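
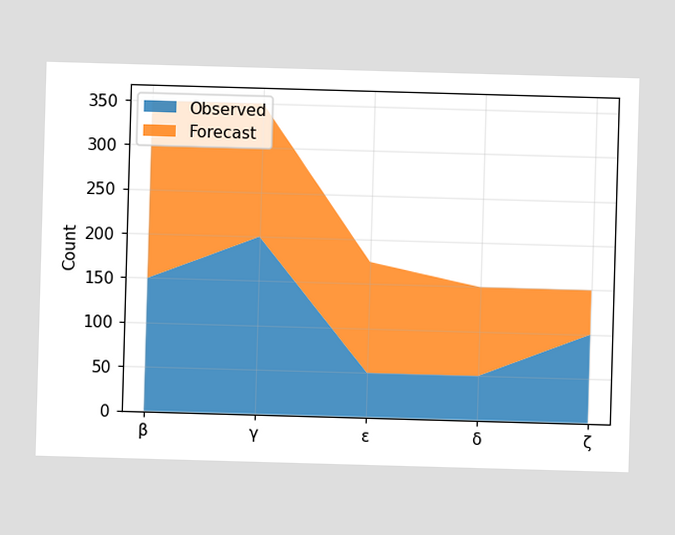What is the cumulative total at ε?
The stacked total at ε reaches 175.

175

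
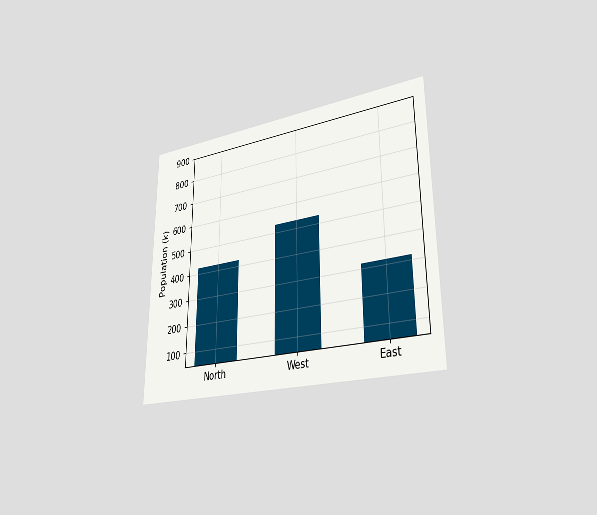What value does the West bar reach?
The chart is viewed slightly from the right. Reading along the chart's y-axis, the West bar reaches 530k.

530k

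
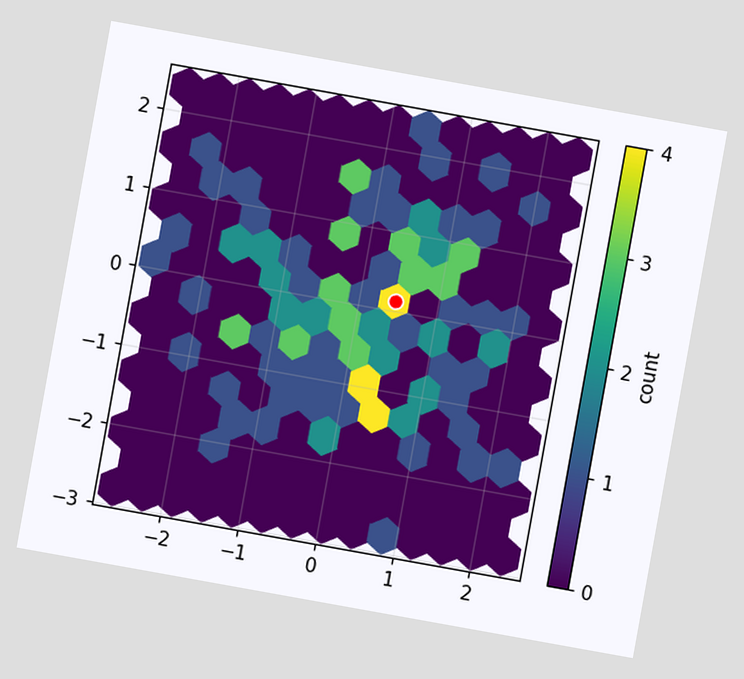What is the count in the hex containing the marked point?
The chart is tilted about 10° clockwise. The marked hex reads 4 on the colorbar.

4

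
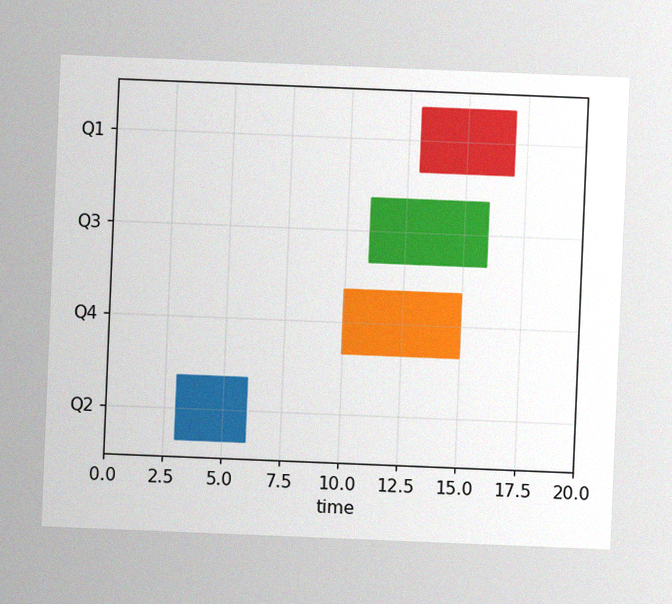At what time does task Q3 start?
11

The chart is tilted about 2° clockwise, with some photo noise. The Q3 bar begins at t=11.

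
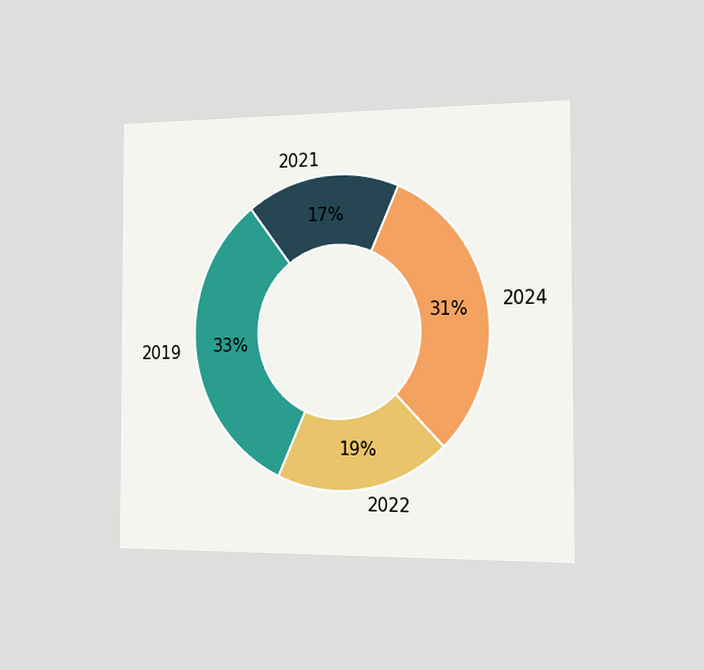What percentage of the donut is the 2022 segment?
19%

The chart is viewed slightly from the right. The 2022 segment takes up 19% of the ring.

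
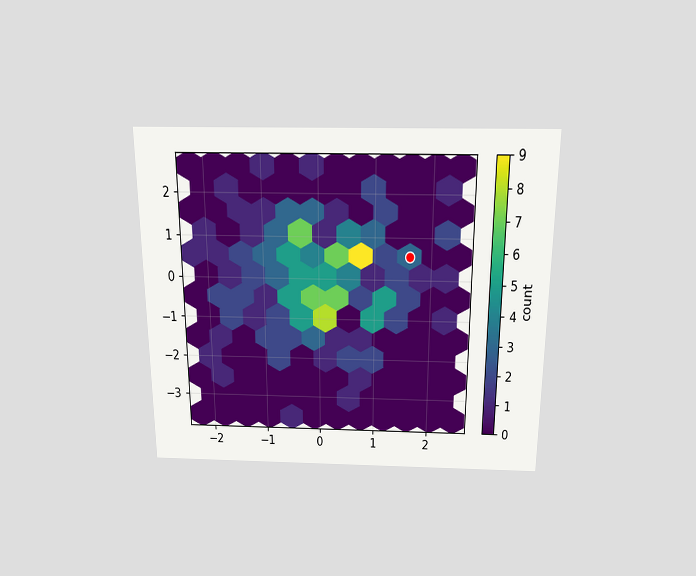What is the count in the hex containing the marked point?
The chart is viewed slightly from above. The marked hex reads 3 on the colorbar.

3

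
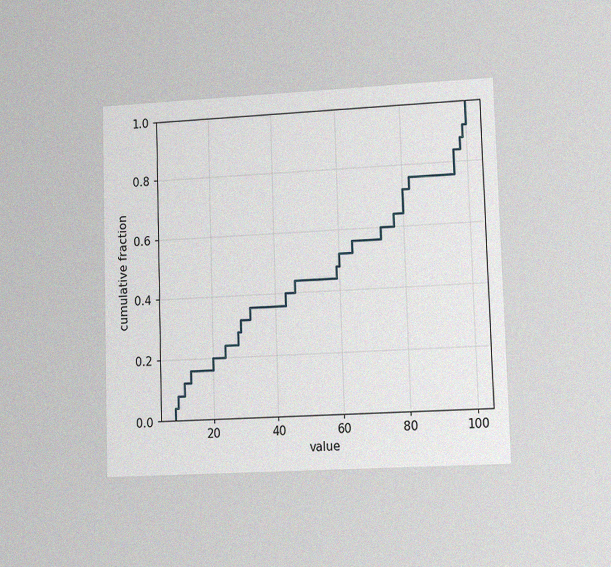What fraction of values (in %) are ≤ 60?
The chart is viewed slightly from the right, with some photo noise. At x=60 the ECDF step is at 52%.

52%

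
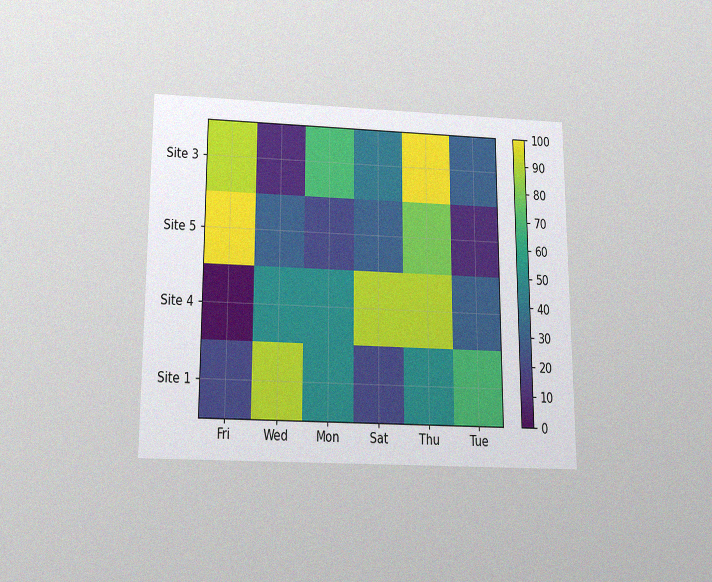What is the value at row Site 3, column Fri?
90

The chart is viewed slightly from below, with some photo noise. Matching cell (Site 3, Fri) against the colorbar gives 90.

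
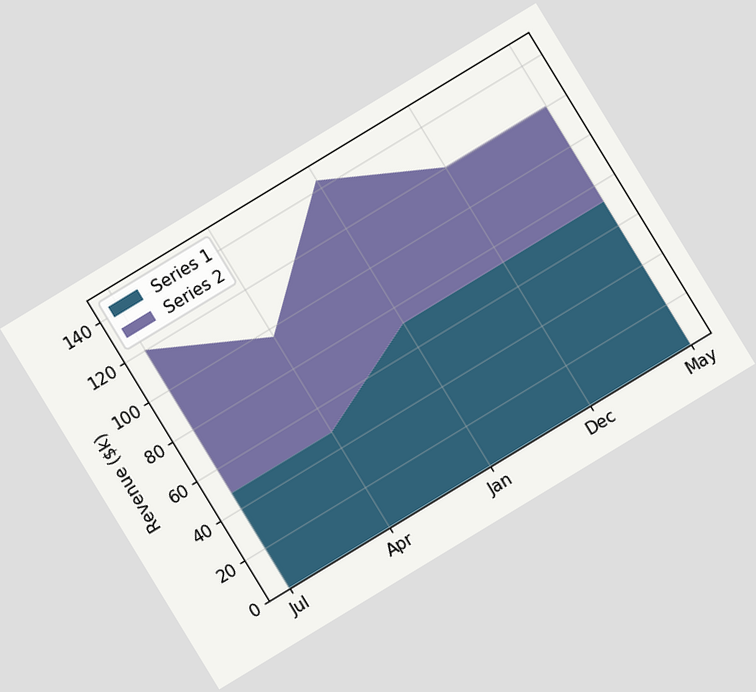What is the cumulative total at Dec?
$120k

The chart is tilted about 31° counter-clockwise. The stacked total at Dec reaches $120k.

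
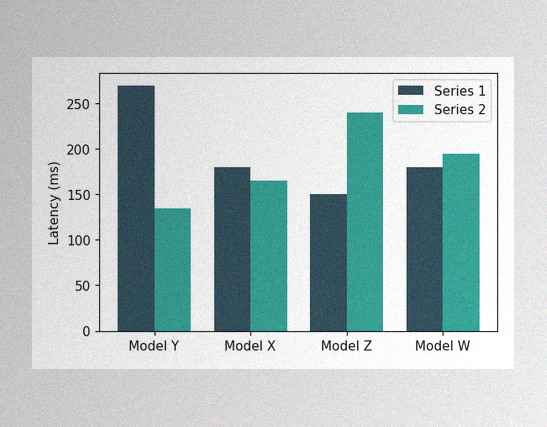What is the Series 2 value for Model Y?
135ms

The image has some photo noise and uneven lighting. The Series 2 bar at Model Y reaches 135ms on the y-axis.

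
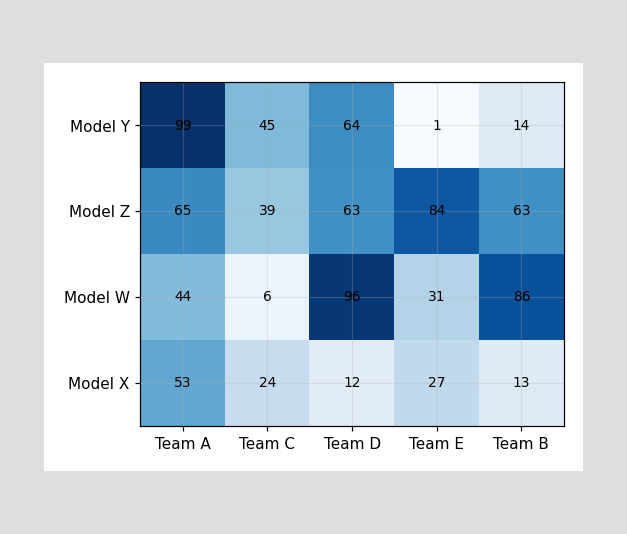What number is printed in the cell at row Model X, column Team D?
The (Model X, Team D) cell reads 12.

12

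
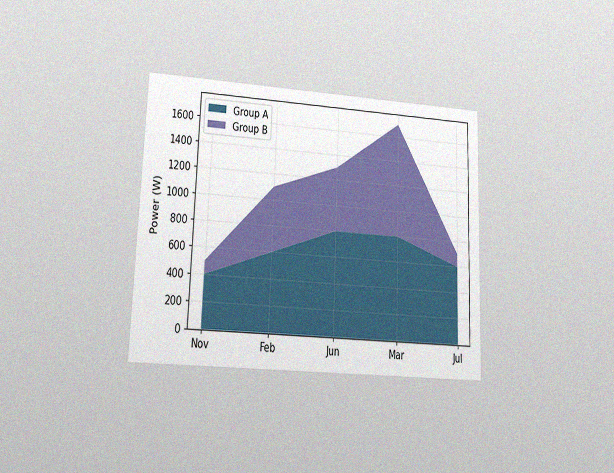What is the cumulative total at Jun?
The chart is tilted about 2° clockwise and viewed at a slight angle, with some photo noise. The stacked total at Jun reaches 1300W.

1300W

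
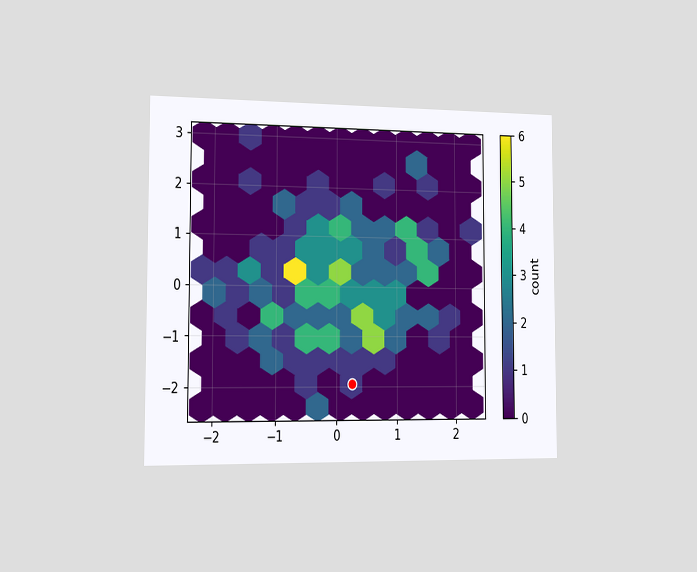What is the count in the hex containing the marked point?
The chart is viewed slightly from the left. The marked hex reads 1 on the colorbar.

1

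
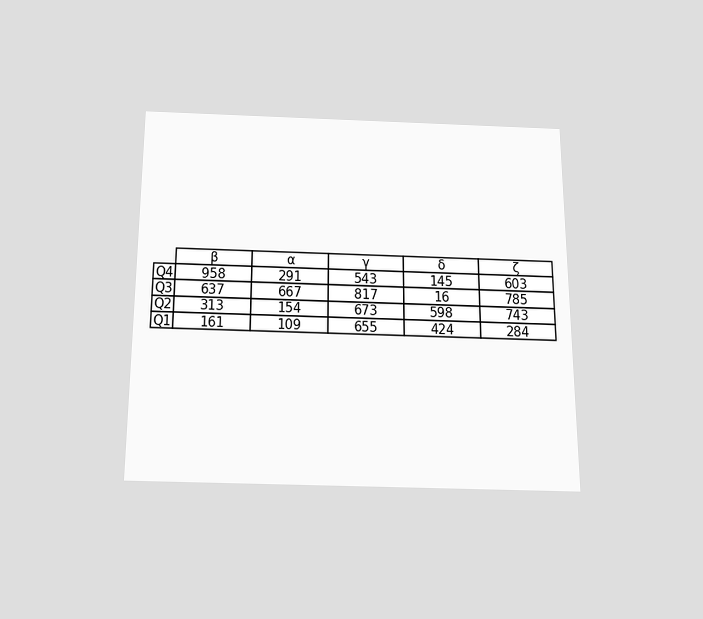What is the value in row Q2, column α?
154

The chart is viewed slightly from below. The (Q2, α) cell reads 154.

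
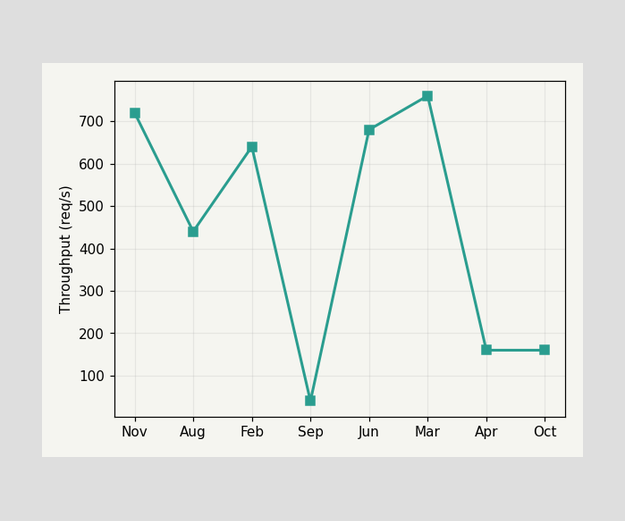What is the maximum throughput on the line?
760req/s

The highest point is at Mar, and reading across to the y-axis gives 760req/s.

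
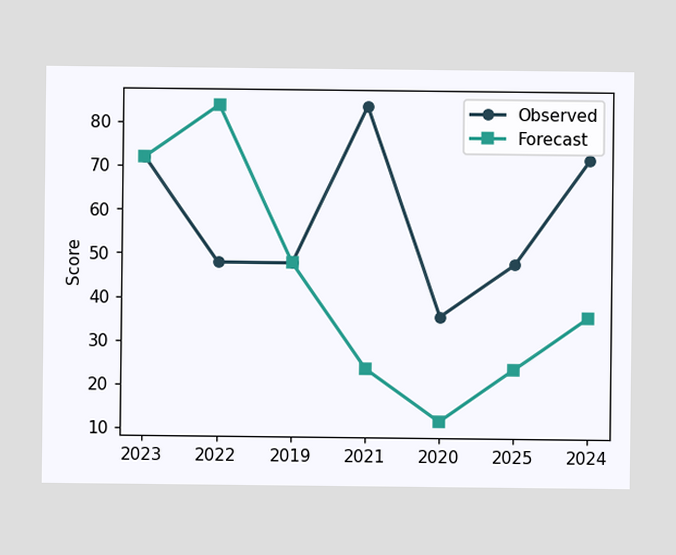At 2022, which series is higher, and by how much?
At 2022, Forecast sits above the other line by 36.

Forecast, by 36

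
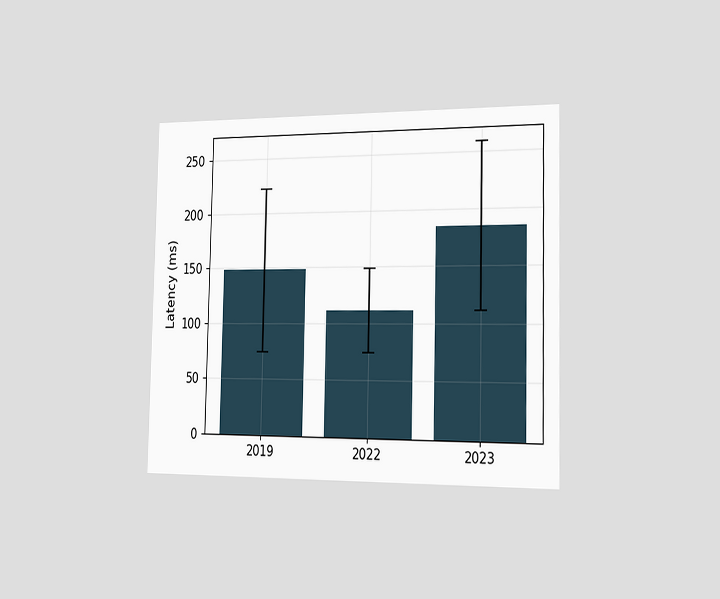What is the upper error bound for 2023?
The chart is viewed slightly from the right. The 2023 bar's upper whisker reaches 259ms.

259ms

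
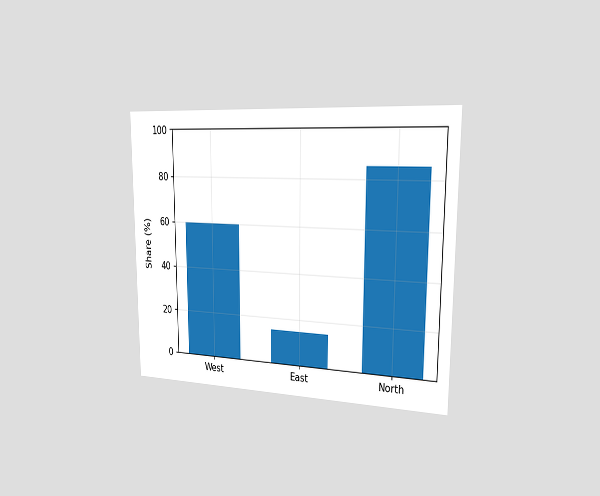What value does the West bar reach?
The chart is viewed slightly from the right. Reading along the chart's y-axis, the West bar reaches 60%.

60%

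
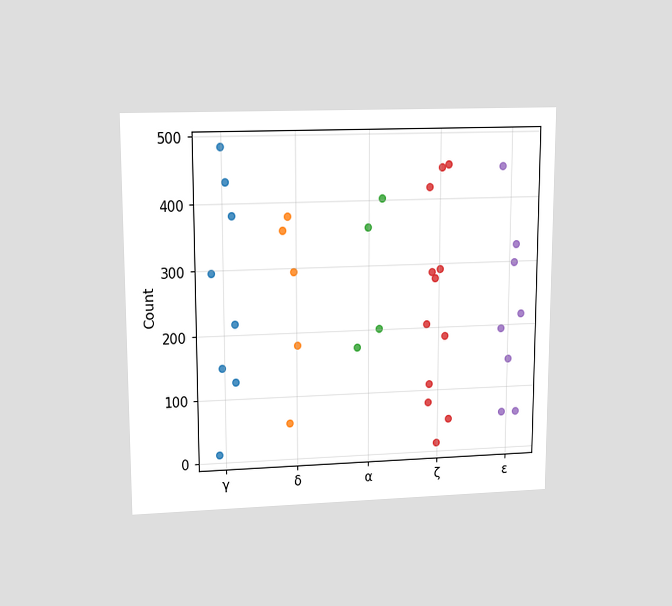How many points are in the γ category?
The chart is viewed at a slight angle. Counting the markers in the γ column gives 8.

8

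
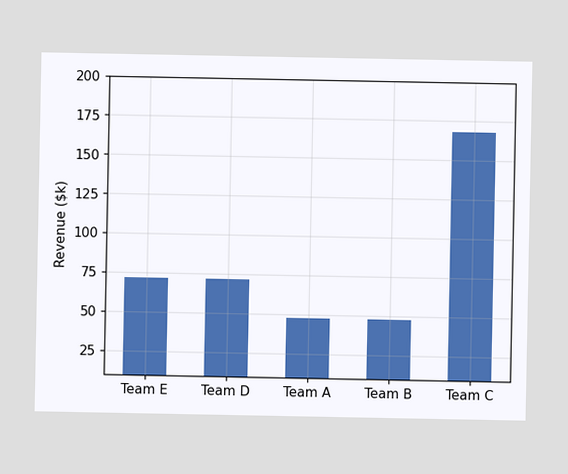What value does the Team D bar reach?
Reading along the chart's y-axis, the Team D bar reaches $72k.

$72k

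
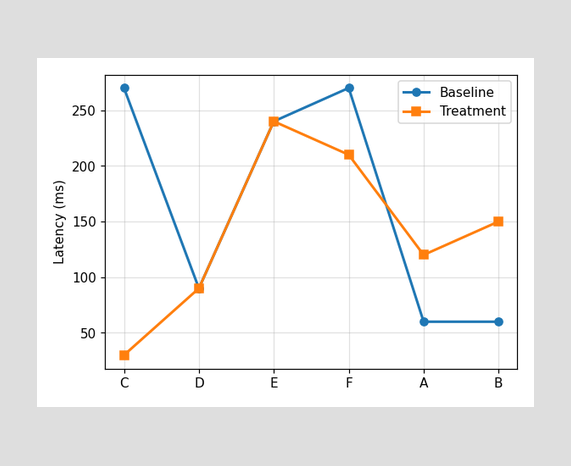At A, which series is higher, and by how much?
Treatment, by 60ms

At A, Treatment sits above the other line by 60ms.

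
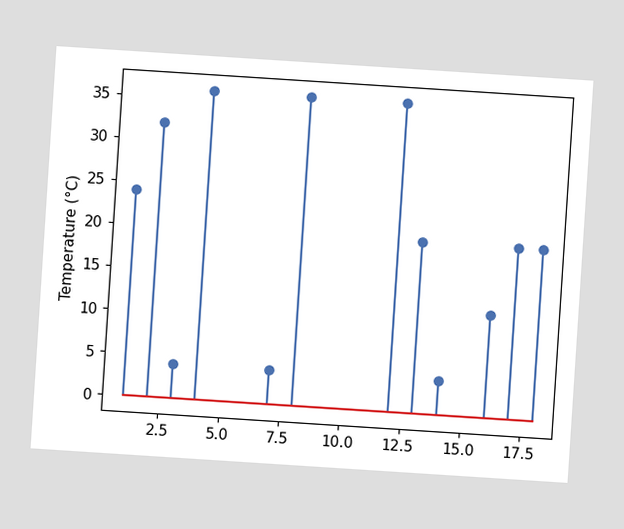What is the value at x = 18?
The chart is tilted about 4° clockwise. The stem at x=18 reaches 20°C.

20°C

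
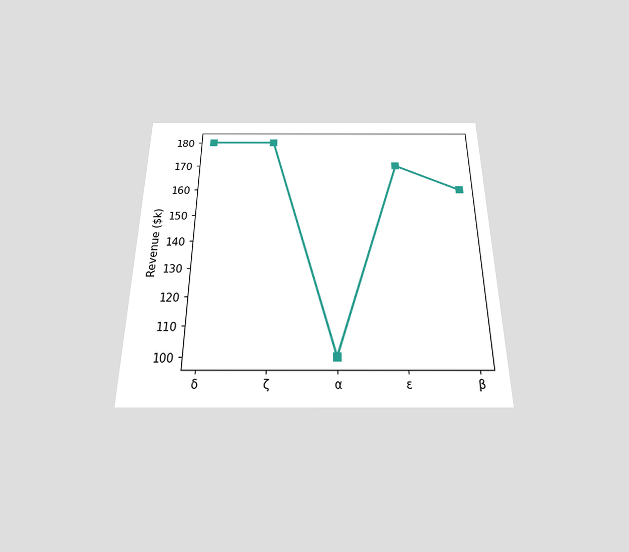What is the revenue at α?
$100k

The chart is viewed slightly from below. At α, the line is at $100k.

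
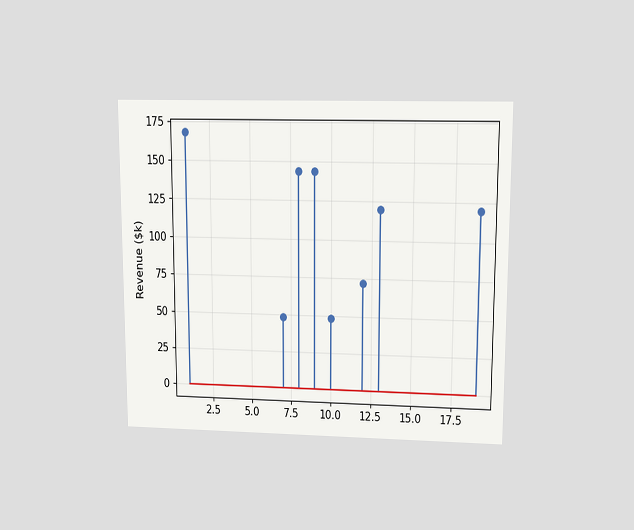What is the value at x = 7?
The chart is viewed at a slight angle. The stem at x=7 reaches $48k.

$48k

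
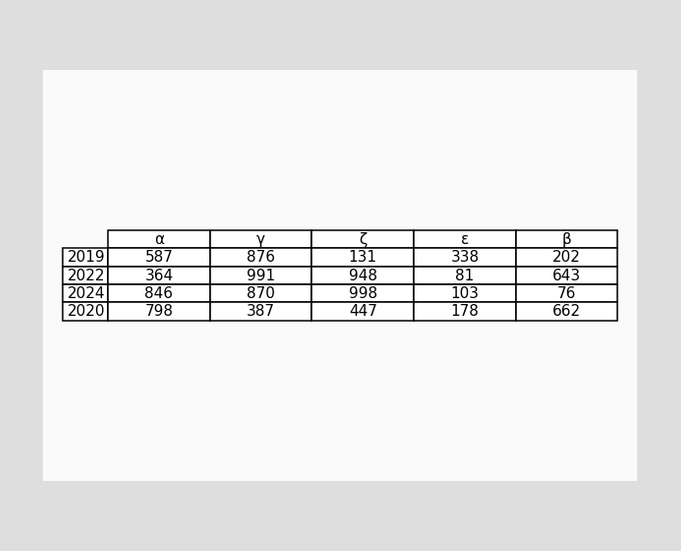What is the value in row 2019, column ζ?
131

The (2019, ζ) cell reads 131.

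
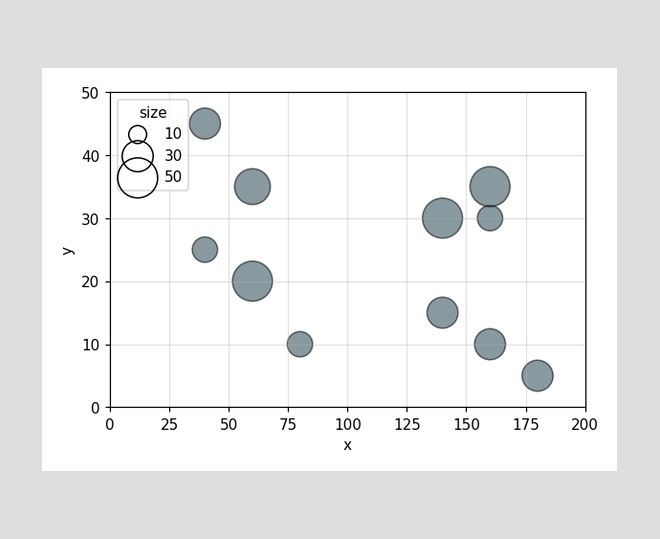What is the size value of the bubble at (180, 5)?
30

Matching the bubble at (180, 5) against the size legend gives 30.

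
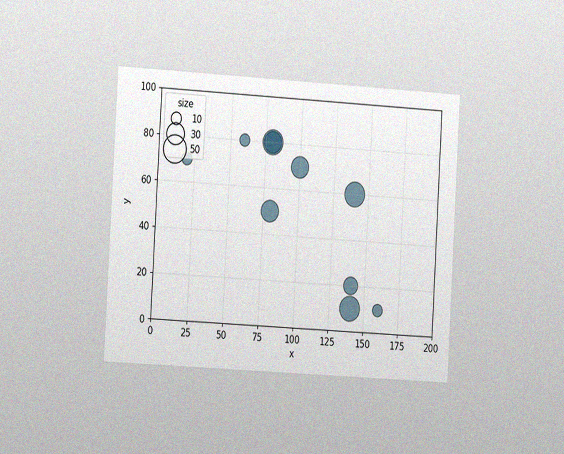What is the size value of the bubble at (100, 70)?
30

The chart is tilted about 3° clockwise and viewed slightly from the left, with some photo noise. Matching the bubble at (100, 70) against the size legend gives 30.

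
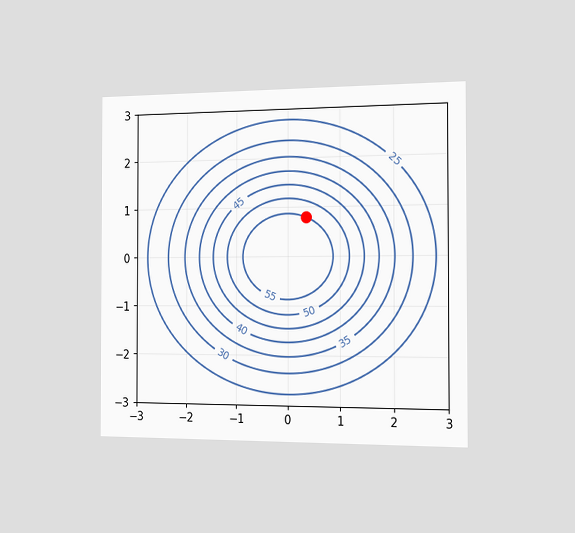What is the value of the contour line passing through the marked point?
The chart is viewed slightly from the right. The marked point sits on the contour labelled 55.

55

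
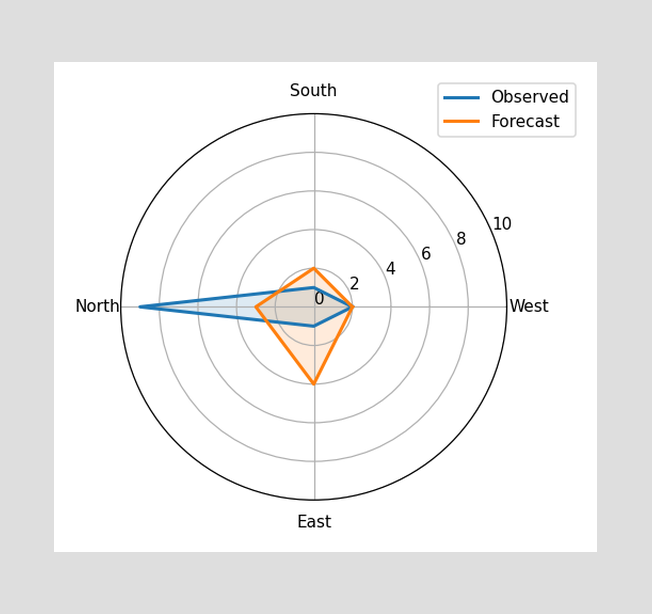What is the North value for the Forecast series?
3

On the North axis, Forecast reaches 3.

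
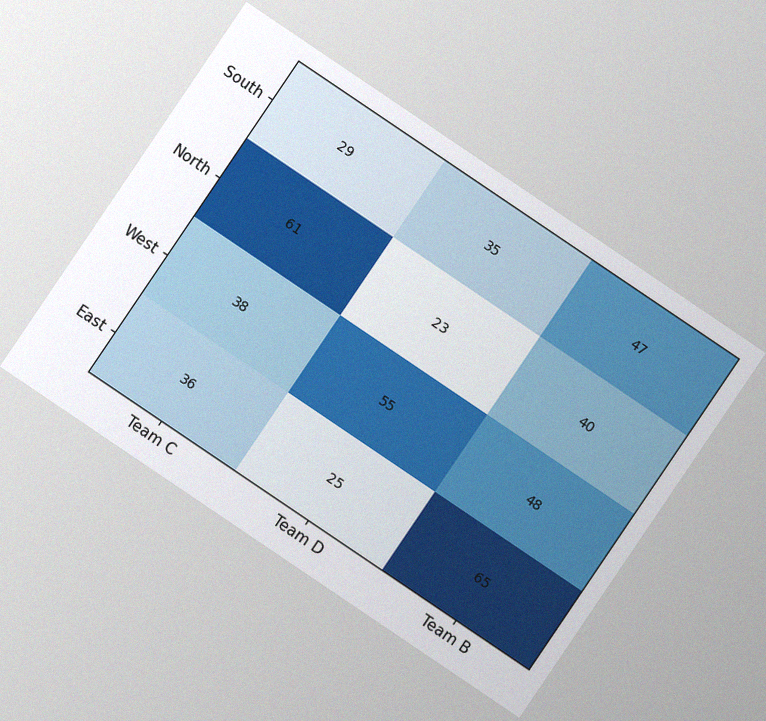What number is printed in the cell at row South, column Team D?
35

The chart is tilted about 34° clockwise, with some photo noise. The (South, Team D) cell reads 35.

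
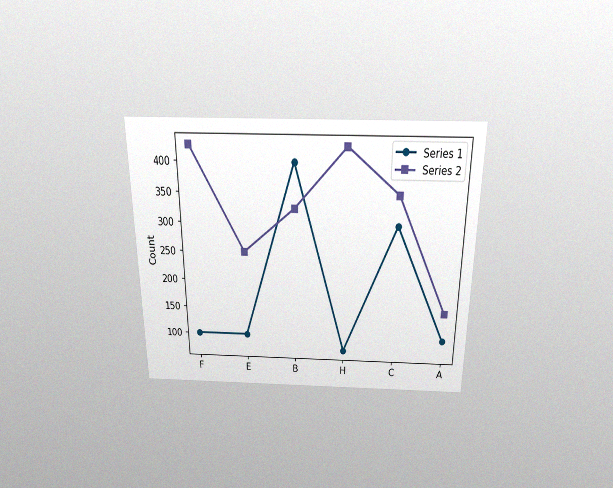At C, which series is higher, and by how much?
Series 2, by 50

The chart is viewed slightly from above, with some photo noise. At C, Series 2 sits above the other line by 50.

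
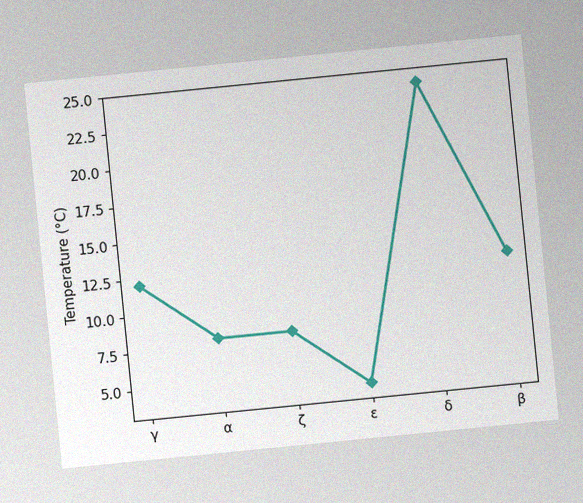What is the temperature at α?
8°C

The chart is tilted about 6° counter-clockwise, with some photo noise. At α, the line is at 8°C.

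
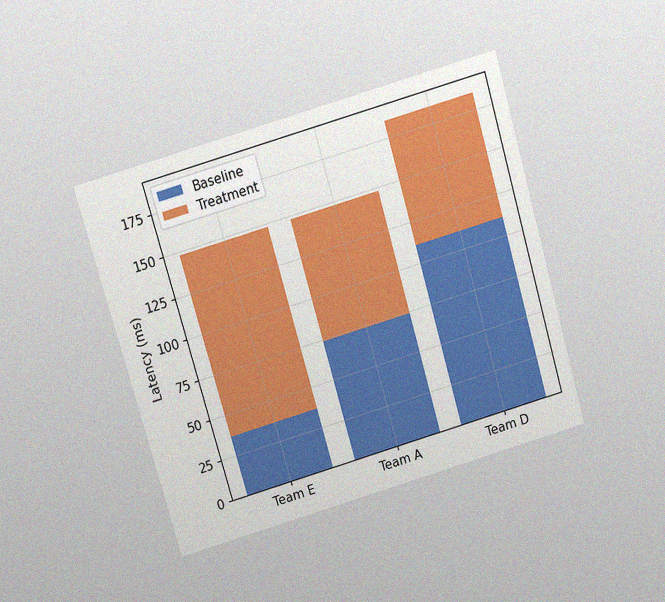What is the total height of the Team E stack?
The chart is tilted about 16° counter-clockwise and viewed slightly from above, with some photo noise. The Team E stack's top reaches 148ms on the y-axis.

148ms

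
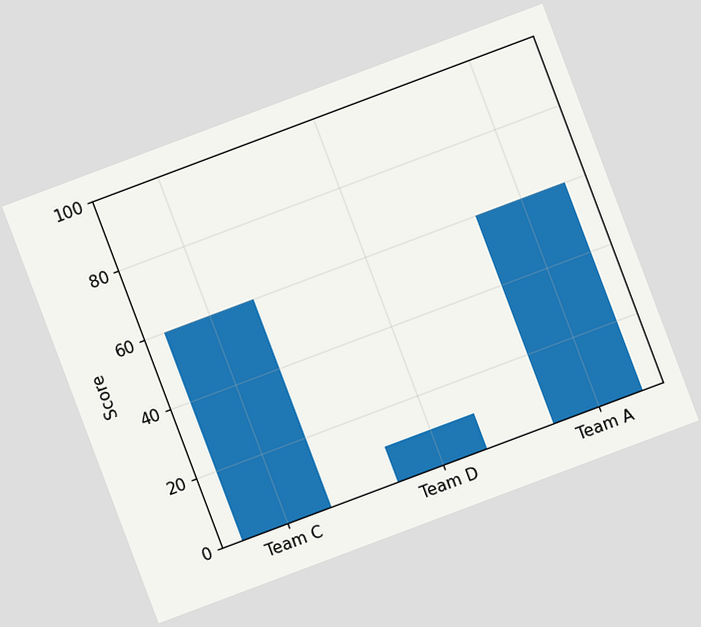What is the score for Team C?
60

The chart is tilted about 21° counter-clockwise. Reading along the chart's y-axis, the Team C bar reaches 60.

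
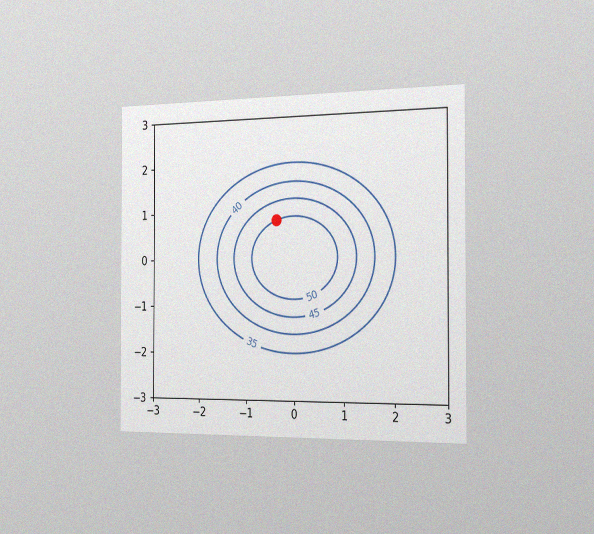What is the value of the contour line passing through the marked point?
50

The chart is viewed slightly from the right, with some photo noise. The marked point sits on the contour labelled 50.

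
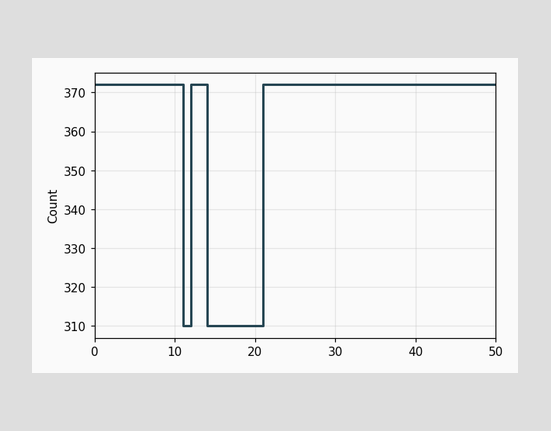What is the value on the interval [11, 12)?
On [11, 12) the step sits at 310.

310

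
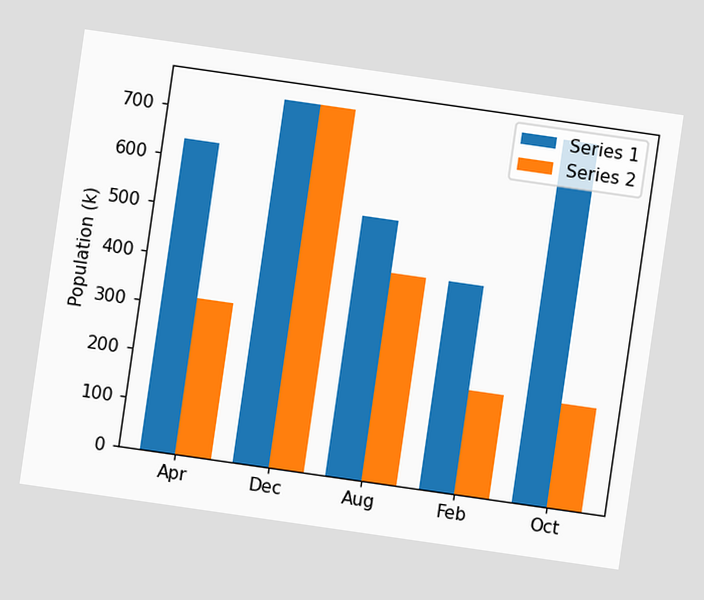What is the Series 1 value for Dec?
The chart is tilted about 8° clockwise. The Series 1 bar at Dec reaches 742k on the y-axis.

742k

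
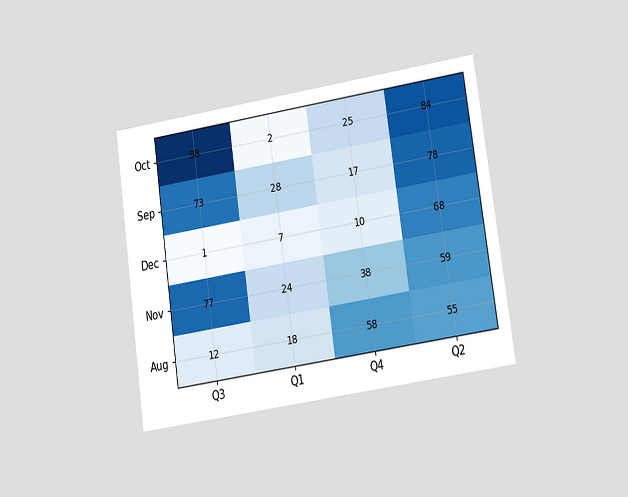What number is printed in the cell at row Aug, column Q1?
The chart is tilted about 8° counter-clockwise and viewed at a slight angle. The (Aug, Q1) cell reads 18.

18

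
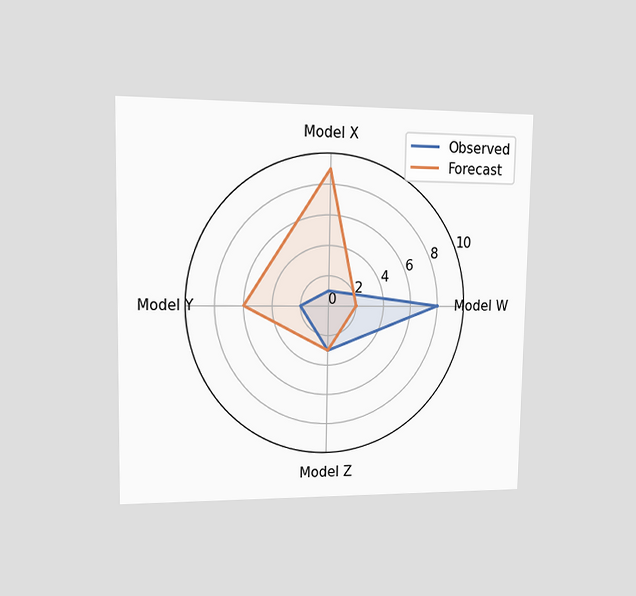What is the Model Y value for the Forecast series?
The chart is viewed at a slight angle. On the Model Y axis, Forecast reaches 6.

6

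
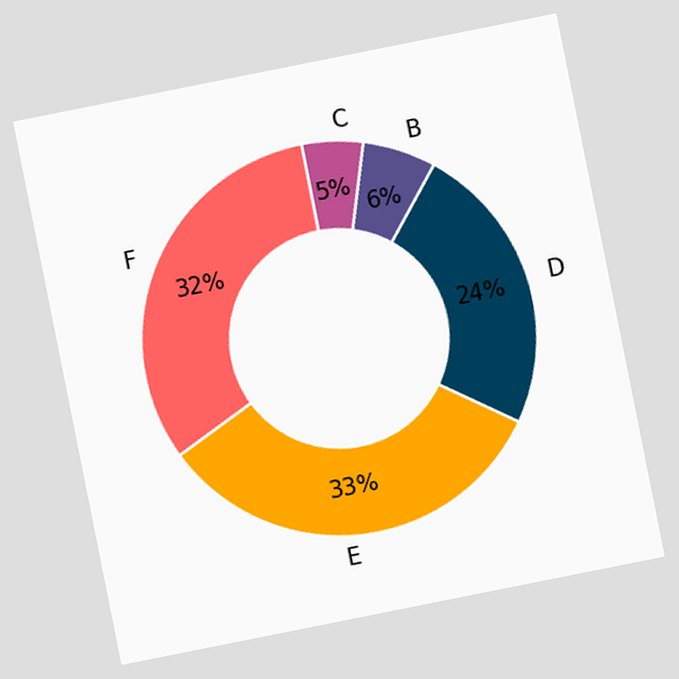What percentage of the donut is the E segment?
33%

The chart is tilted about 11° counter-clockwise. The E segment takes up 33% of the ring.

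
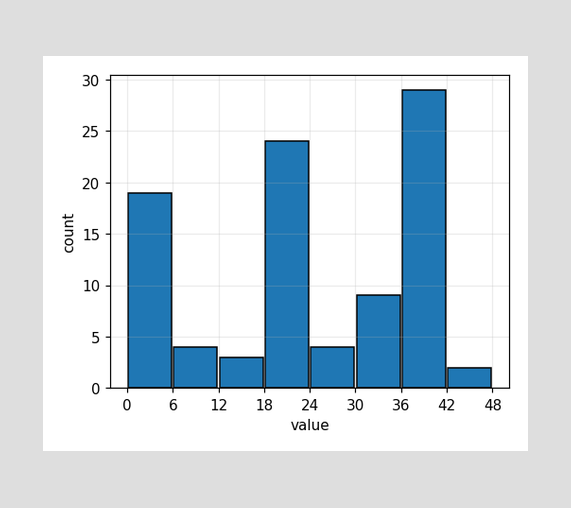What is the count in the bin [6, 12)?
The [6, 12) bin has height 4.

4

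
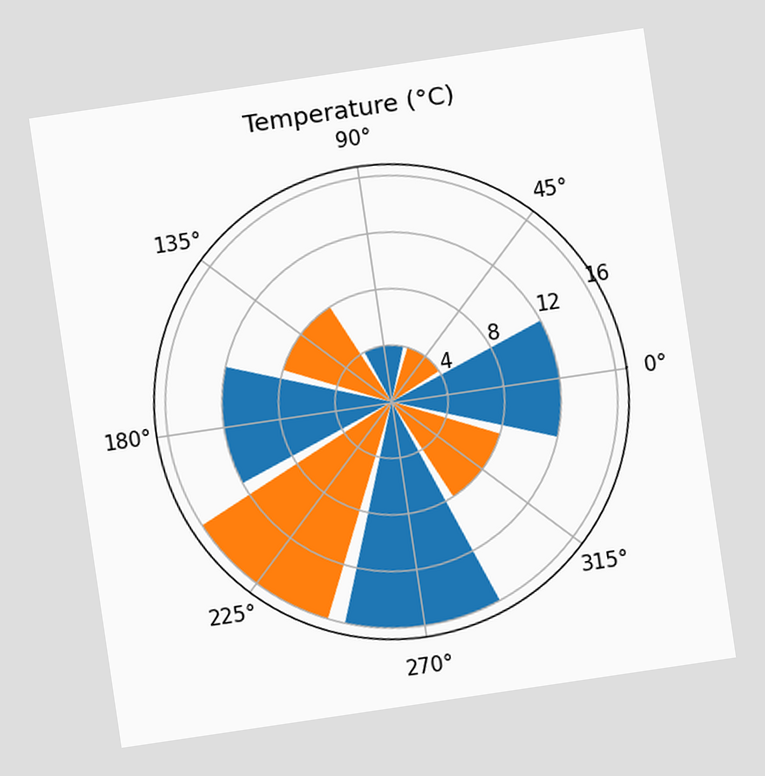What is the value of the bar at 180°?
12°C

The chart is tilted about 8° counter-clockwise. The bar at 180° reaches 12°C on the radial axis.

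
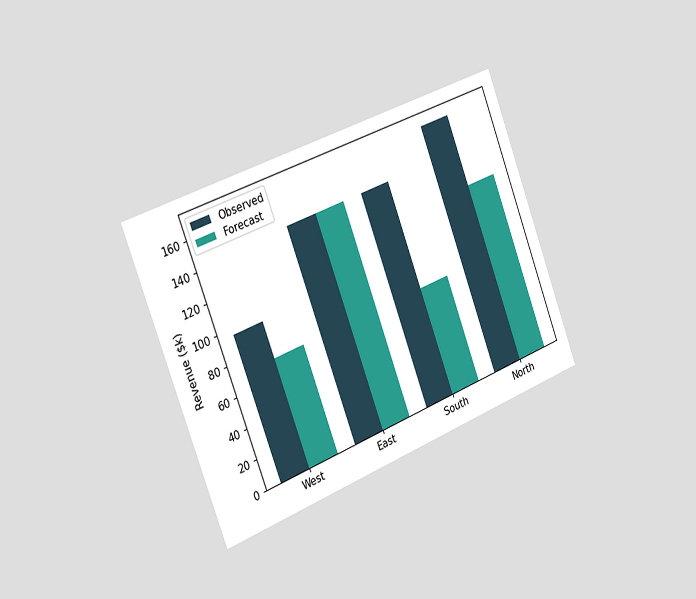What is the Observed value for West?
The chart is tilted about 21° counter-clockwise and viewed slightly from the left. The Observed bar at West reaches $96k on the y-axis.

$96k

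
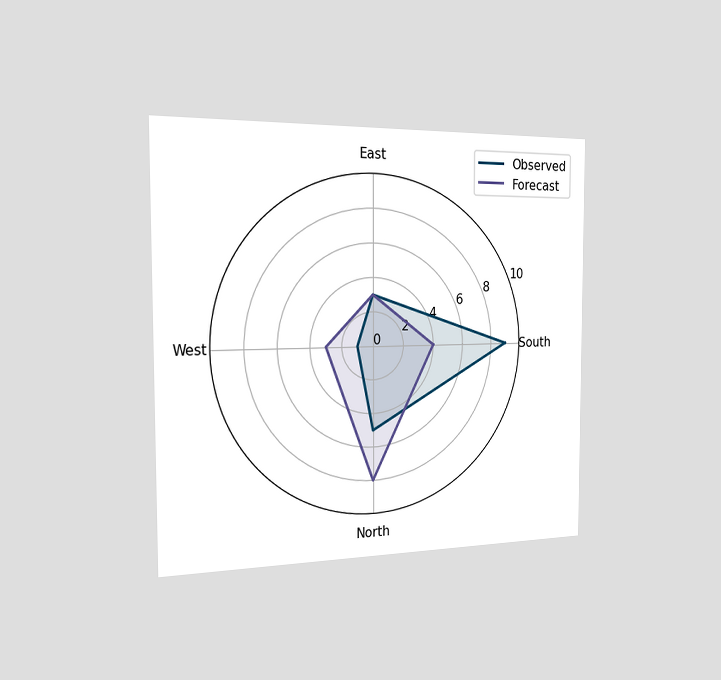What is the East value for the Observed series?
The chart is viewed slightly from the left. On the East axis, Observed reaches 3.

3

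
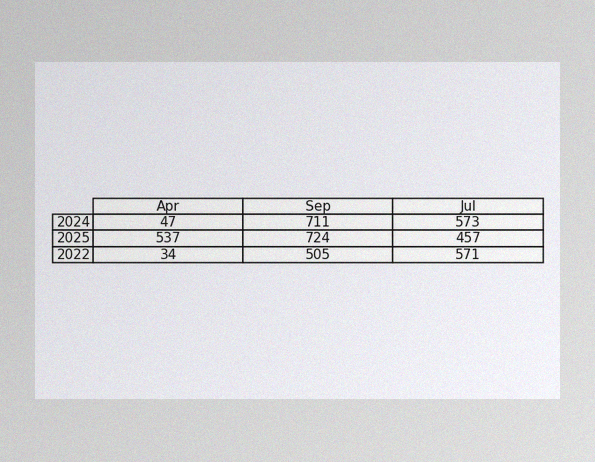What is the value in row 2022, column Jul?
571

The image has some photo noise and uneven lighting. The (2022, Jul) cell reads 571.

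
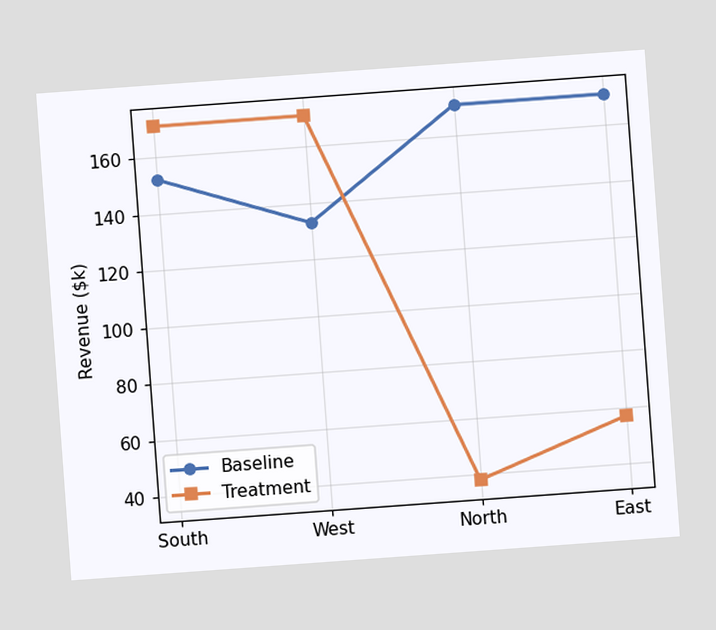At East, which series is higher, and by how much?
The chart is tilted about 4° counter-clockwise. At East, Baseline sits above the other line by $114k.

Baseline, by $114k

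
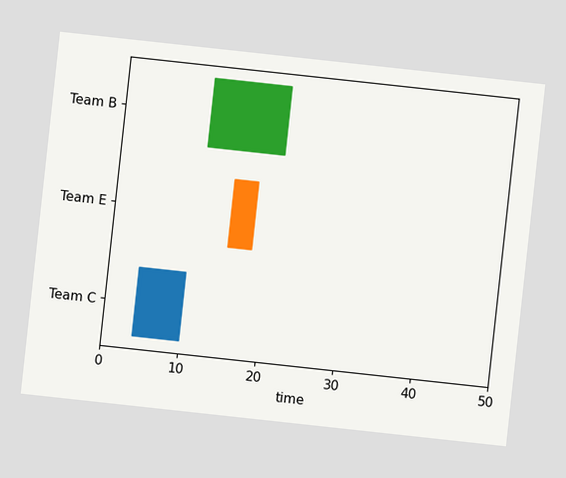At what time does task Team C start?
4

The chart is tilted about 6° clockwise. The Team C bar begins at t=4.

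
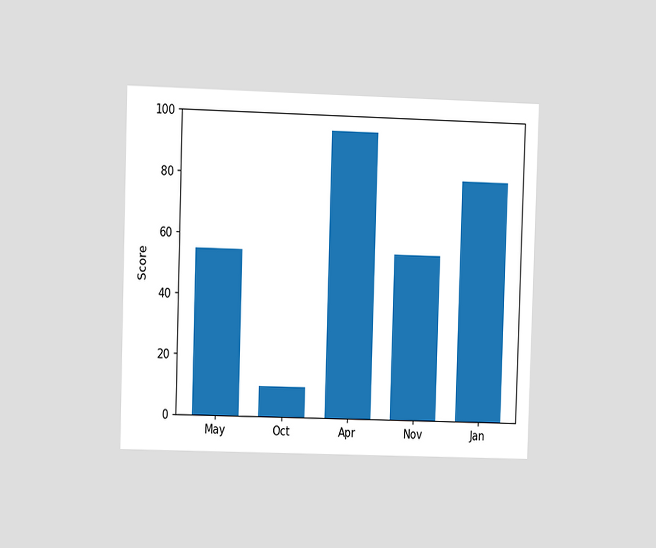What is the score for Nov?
55

The chart is viewed at a slight angle. Reading along the chart's y-axis, the Nov bar reaches 55.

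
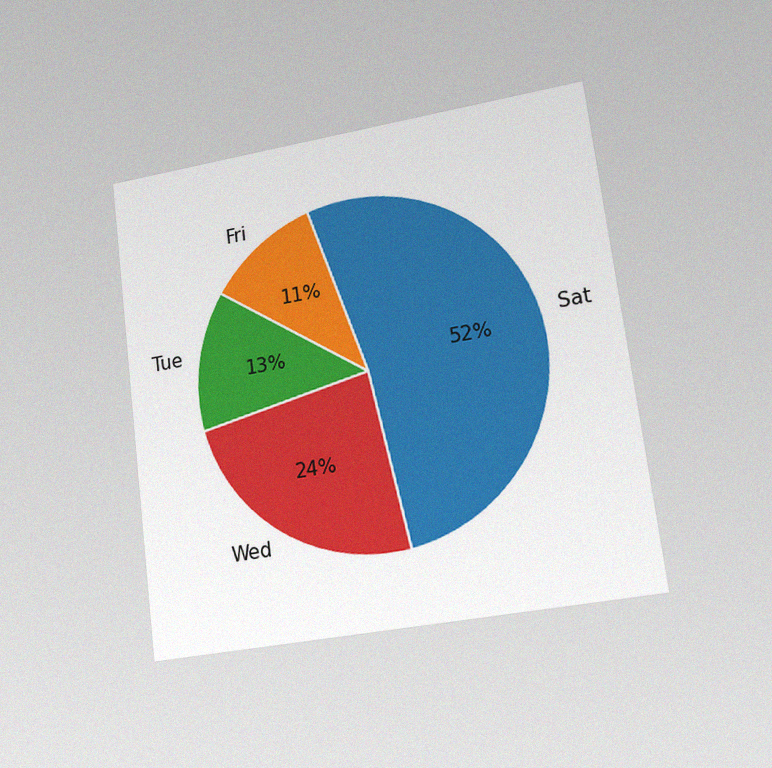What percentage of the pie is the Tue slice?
13%

The chart is tilted about 7° counter-clockwise and viewed slightly from the right, with some photo noise. The Tue slice takes up 13% of the pie.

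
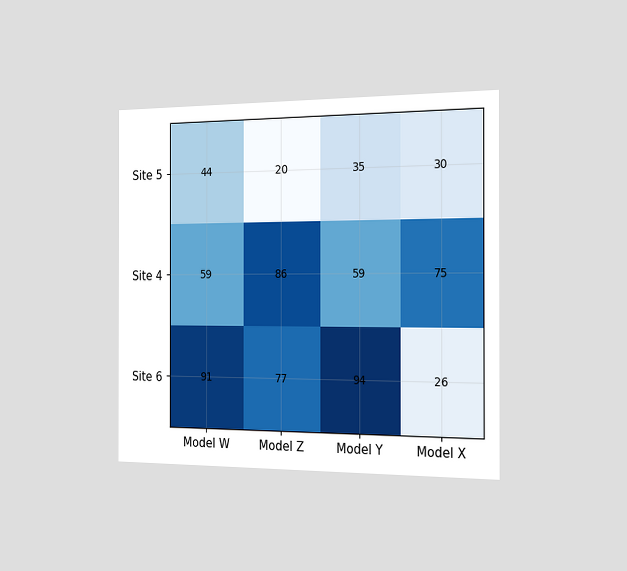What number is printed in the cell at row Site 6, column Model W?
91

The chart is viewed slightly from the right. The (Site 6, Model W) cell reads 91.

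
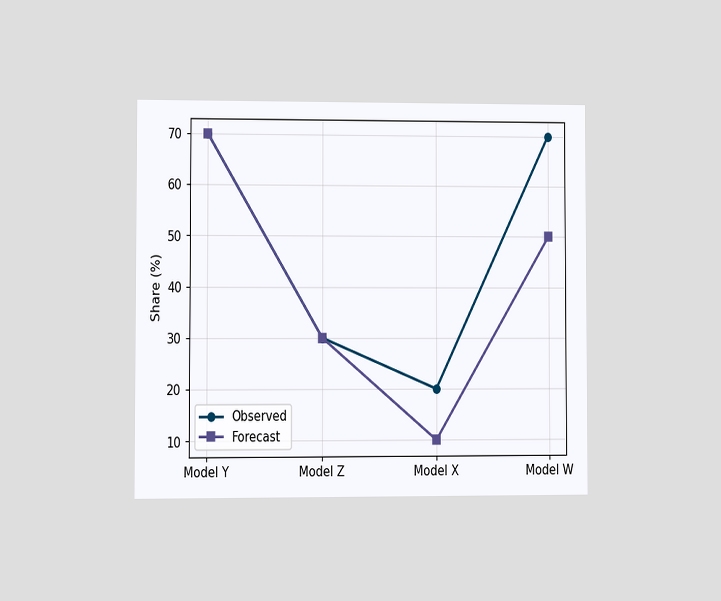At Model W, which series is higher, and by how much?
The chart is viewed at a slight angle. At Model W, Observed sits above the other line by 20%.

Observed, by 20%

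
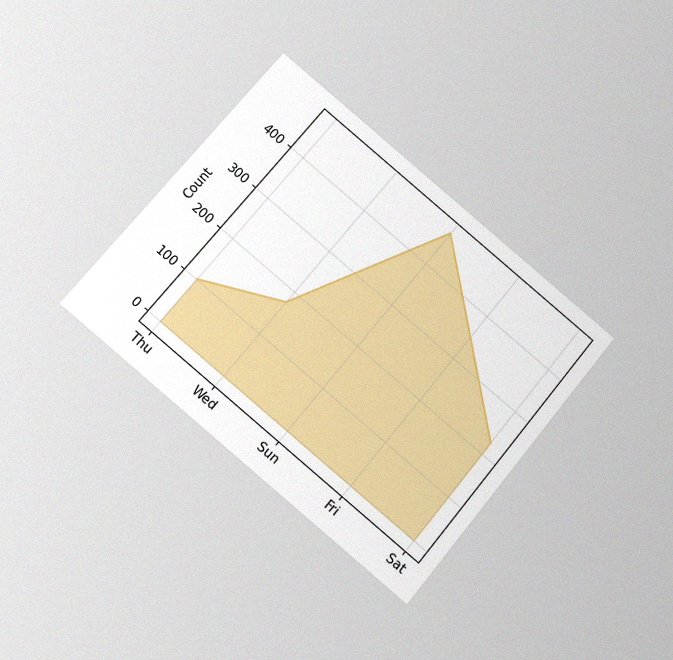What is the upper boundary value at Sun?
475

The chart is tilted about 39° clockwise and viewed slightly from below, with some photo noise. At Sun the upper boundary is at 475.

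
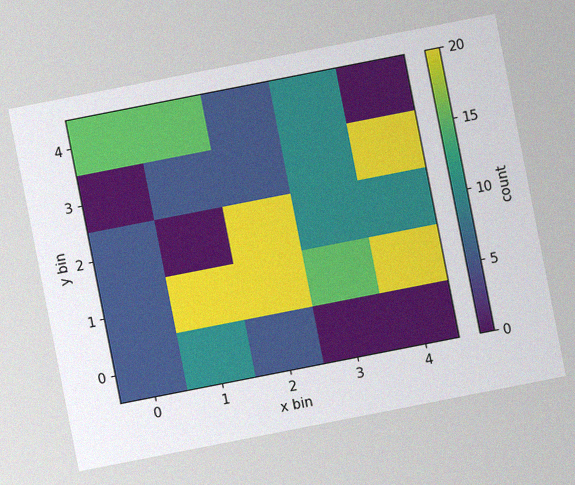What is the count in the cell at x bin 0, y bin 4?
15

The chart is tilted about 11° counter-clockwise, with some photo noise. Matching the cell (0, 4) against the colorbar gives 15.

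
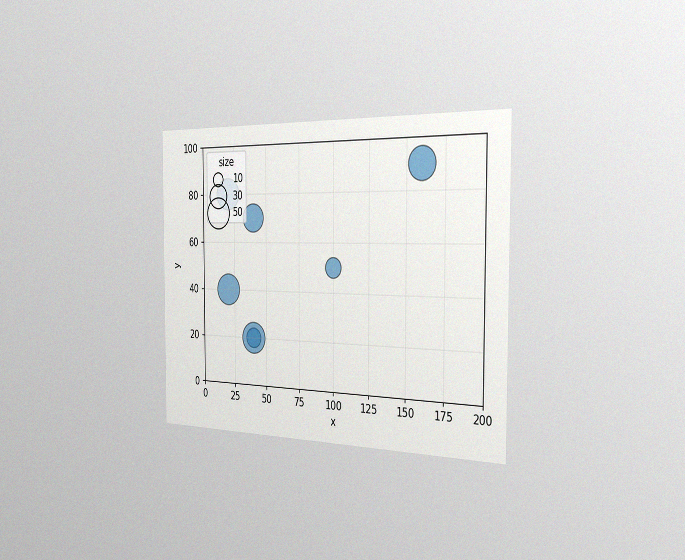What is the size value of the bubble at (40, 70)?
40

The chart is viewed slightly from the right, with some photo noise. Matching the bubble at (40, 70) against the size legend gives 40.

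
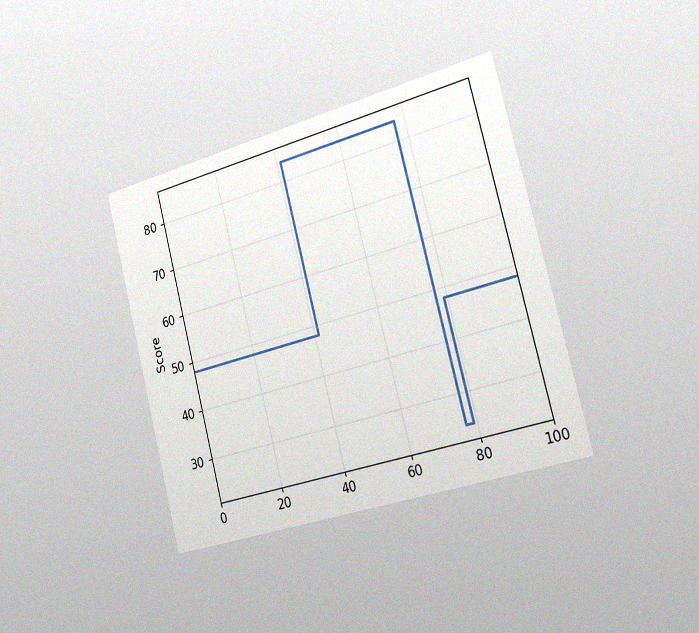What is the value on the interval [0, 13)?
The chart is tilted about 14° counter-clockwise and viewed slightly from the right, with some photo noise. On [0, 13) the step sits at 48.

48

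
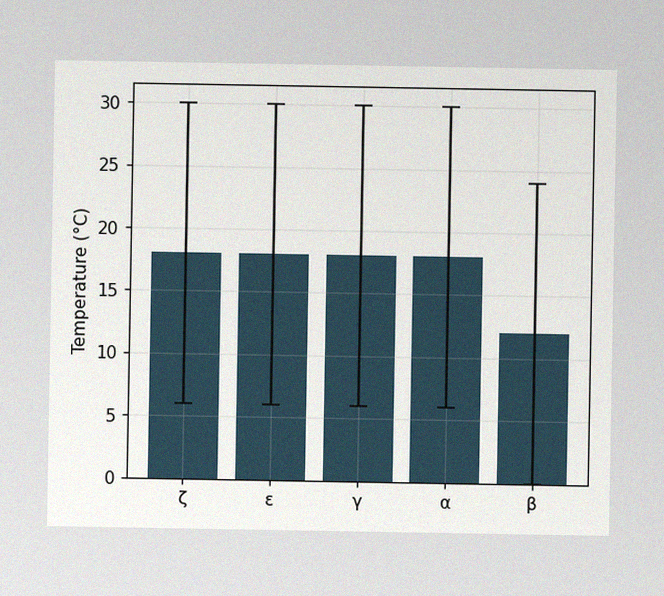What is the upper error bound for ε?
The image has some photo noise and uneven lighting. The ε bar's upper whisker reaches 30°C.

30°C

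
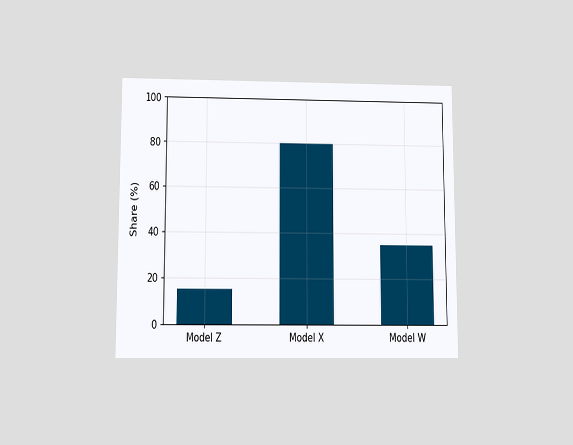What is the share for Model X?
80%

The chart is viewed slightly from below. Reading along the chart's y-axis, the Model X bar reaches 80%.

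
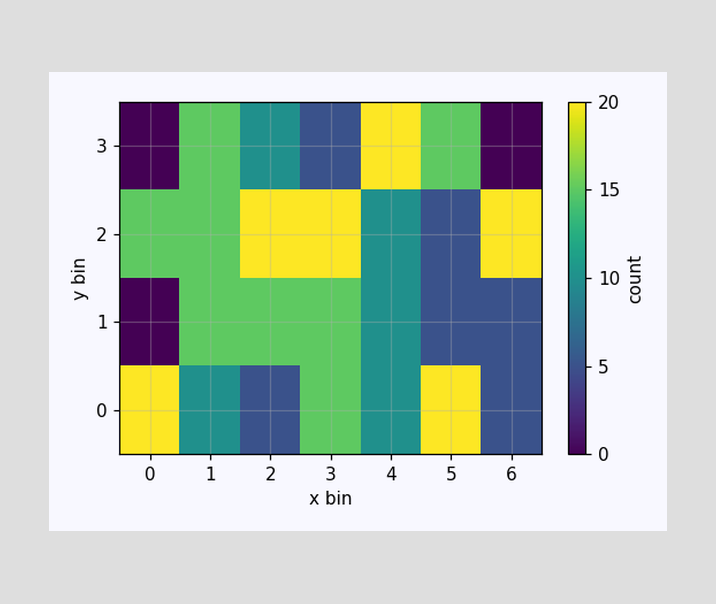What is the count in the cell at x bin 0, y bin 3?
Matching the cell (0, 3) against the colorbar gives 0.

0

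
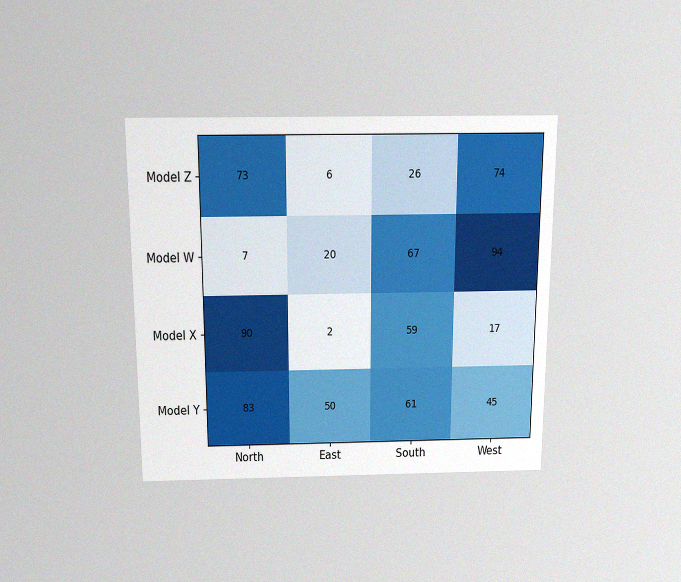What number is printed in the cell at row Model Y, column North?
83

The chart is viewed slightly from above, with some photo noise. The (Model Y, North) cell reads 83.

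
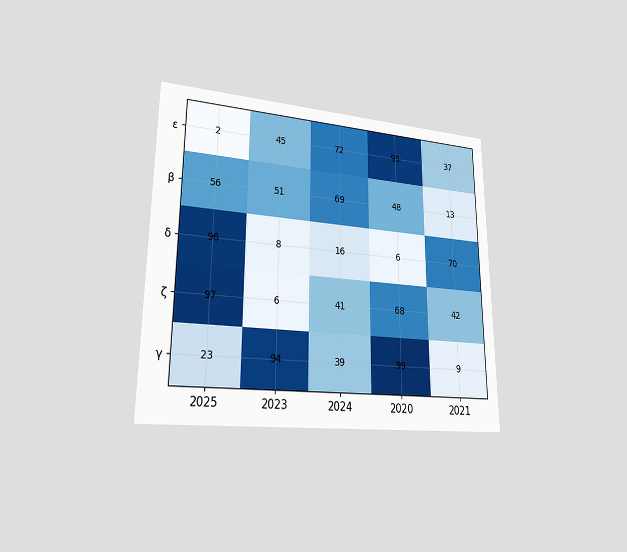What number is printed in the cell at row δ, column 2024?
16

The chart is viewed at a slight angle. The (δ, 2024) cell reads 16.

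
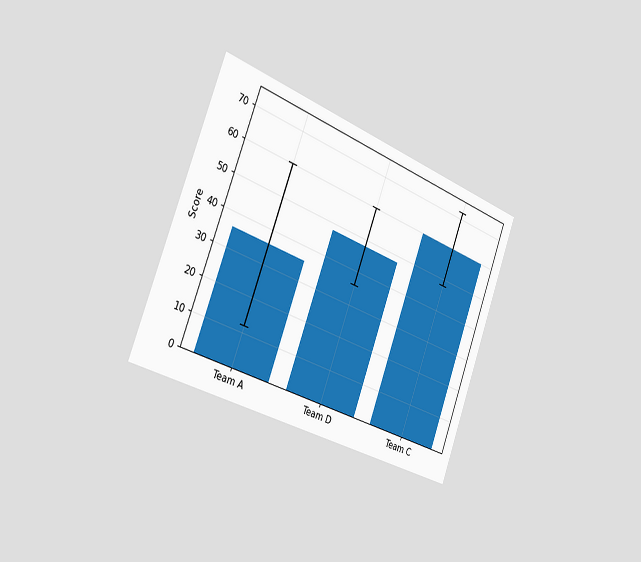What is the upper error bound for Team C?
The chart is tilted about 21° clockwise and viewed slightly from the left. The Team C bar's upper whisker reaches 72.

72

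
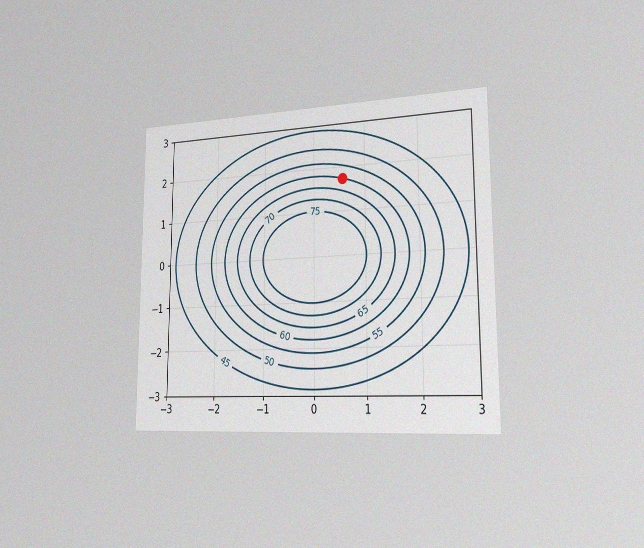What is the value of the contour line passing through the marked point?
The chart is viewed slightly from the right, with some photo noise. The marked point sits on the contour labelled 60.

60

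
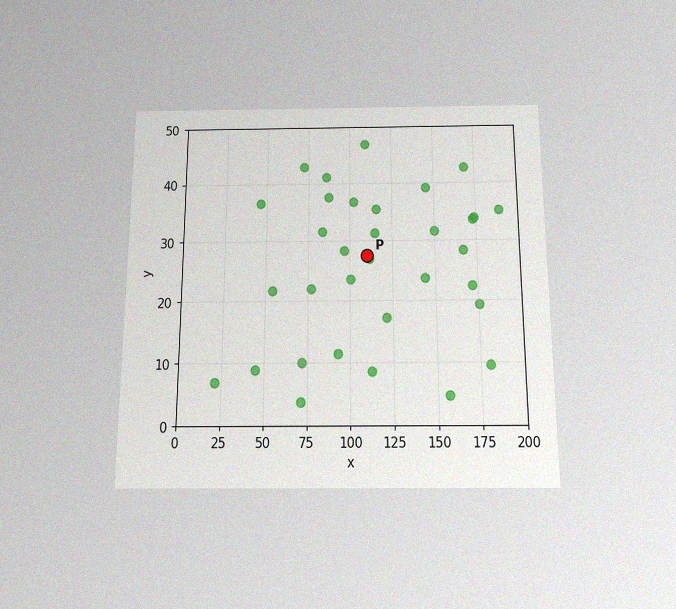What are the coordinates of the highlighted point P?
(110, 27.5)

The chart is viewed slightly from below, with some photo noise. Following the gridlines from P to each axis, P sits at (110, 27.5).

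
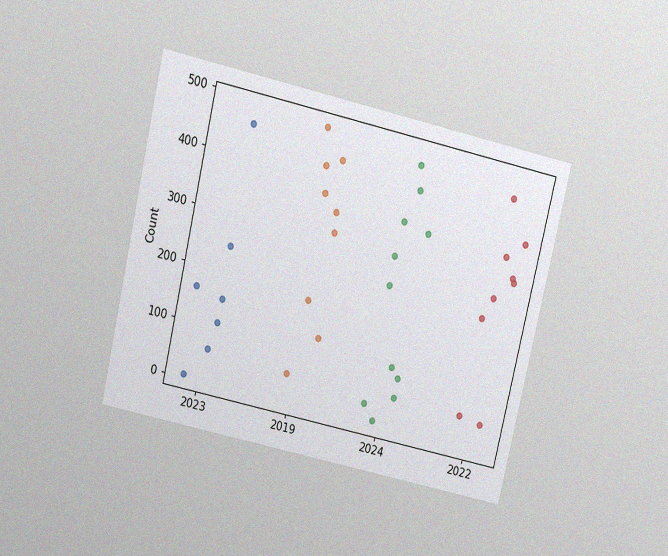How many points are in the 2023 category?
The chart is tilted about 13° clockwise and viewed slightly from above, with some photo noise. Counting the markers in the 2023 column gives 7.

7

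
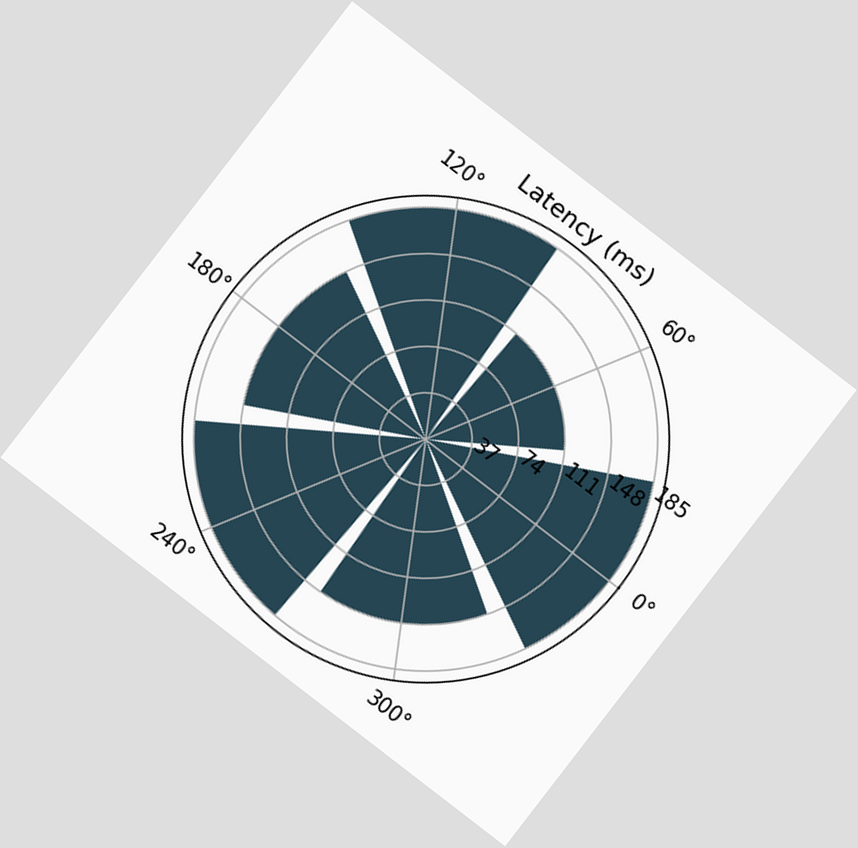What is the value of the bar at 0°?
The chart is tilted about 38° clockwise. The bar at 0° reaches 185ms on the radial axis.

185ms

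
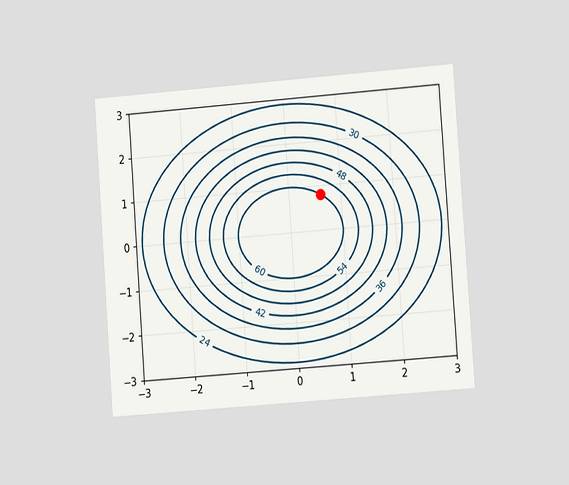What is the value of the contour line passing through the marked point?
60

The chart is tilted about 4° counter-clockwise and viewed slightly from the right. The marked point sits on the contour labelled 60.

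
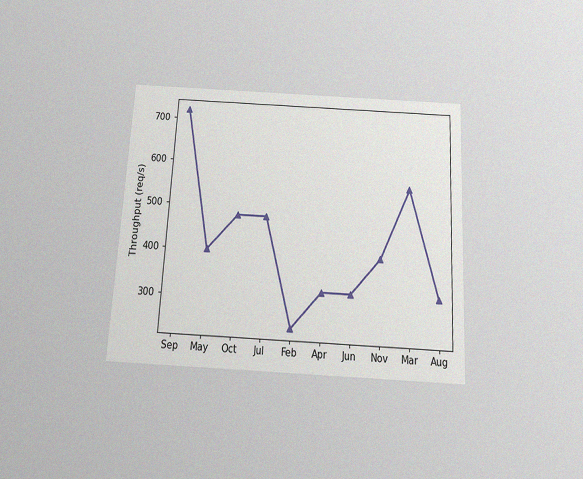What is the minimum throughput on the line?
The chart is tilted about 3° clockwise and viewed slightly from below, with some photo noise. The lowest point is at Feb, and reading across to the y-axis gives 240req/s.

240req/s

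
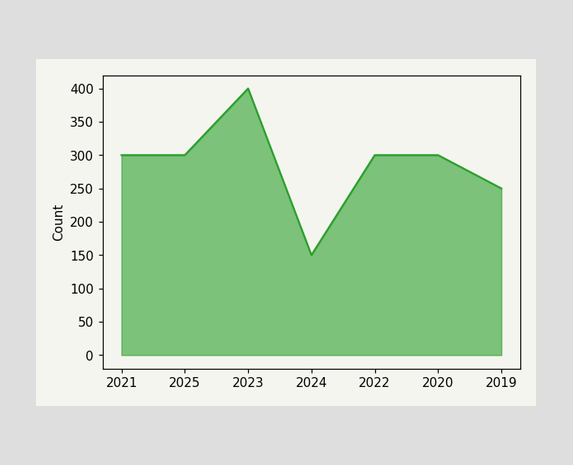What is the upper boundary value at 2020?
At 2020 the upper boundary is at 300.

300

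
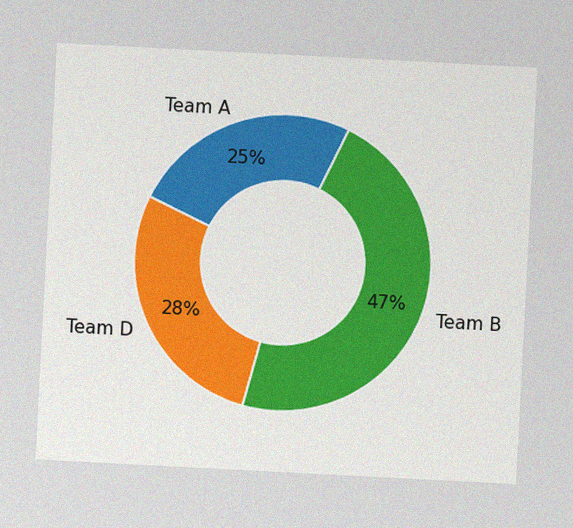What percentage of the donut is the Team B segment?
The chart is tilted about 3° clockwise, with some photo noise. The Team B segment takes up 47% of the ring.

47%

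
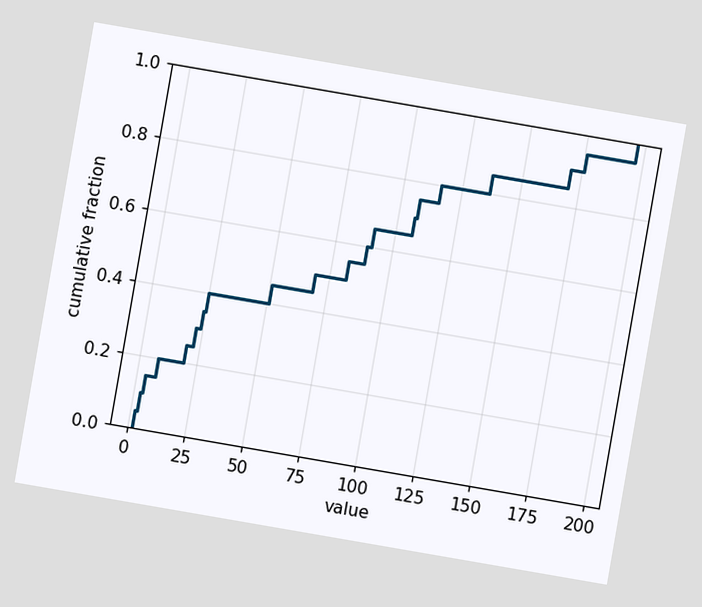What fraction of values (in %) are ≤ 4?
The chart is tilted about 10° clockwise. At x=4 the ECDF step is at 15%.

15%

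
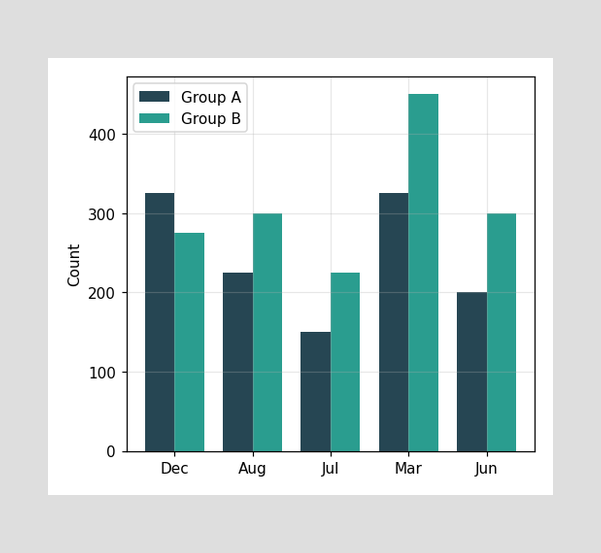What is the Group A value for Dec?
325

The Group A bar at Dec reaches 325 on the y-axis.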